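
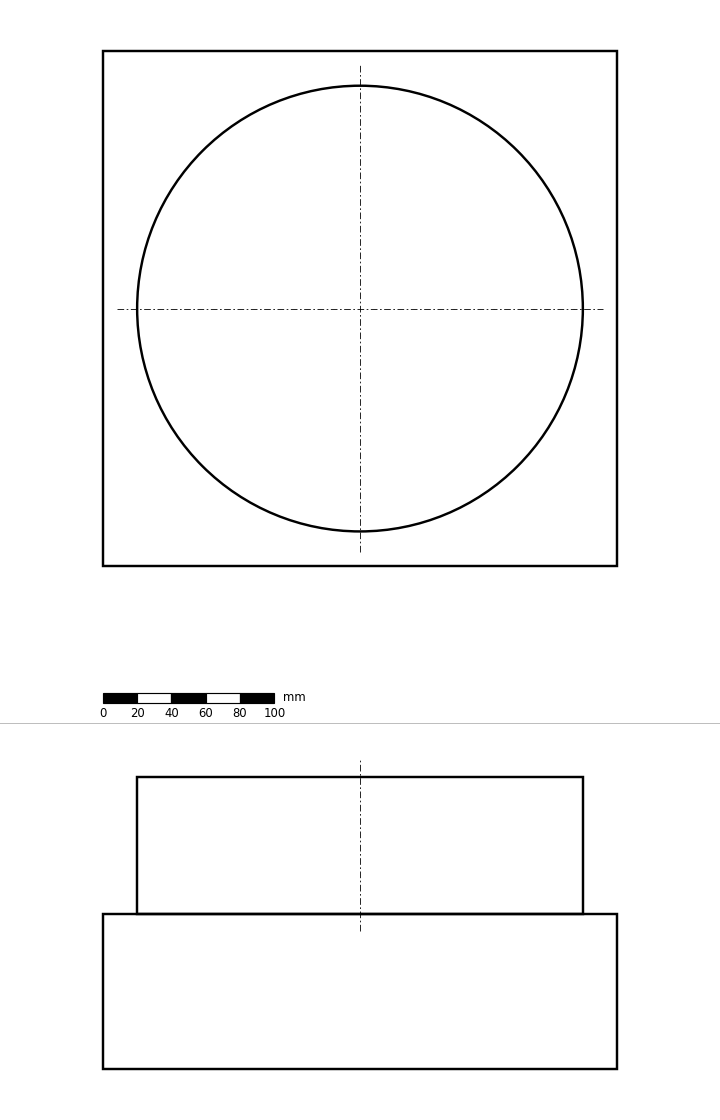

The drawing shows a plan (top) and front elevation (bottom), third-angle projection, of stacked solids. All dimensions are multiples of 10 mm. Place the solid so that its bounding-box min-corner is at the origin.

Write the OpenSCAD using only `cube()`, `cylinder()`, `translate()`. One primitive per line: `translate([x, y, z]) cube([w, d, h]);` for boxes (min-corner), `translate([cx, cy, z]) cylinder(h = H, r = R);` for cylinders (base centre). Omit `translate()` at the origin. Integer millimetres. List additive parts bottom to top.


cube([300, 300, 90]);
translate([150, 150, 90]) cylinder(h = 80, r = 130);


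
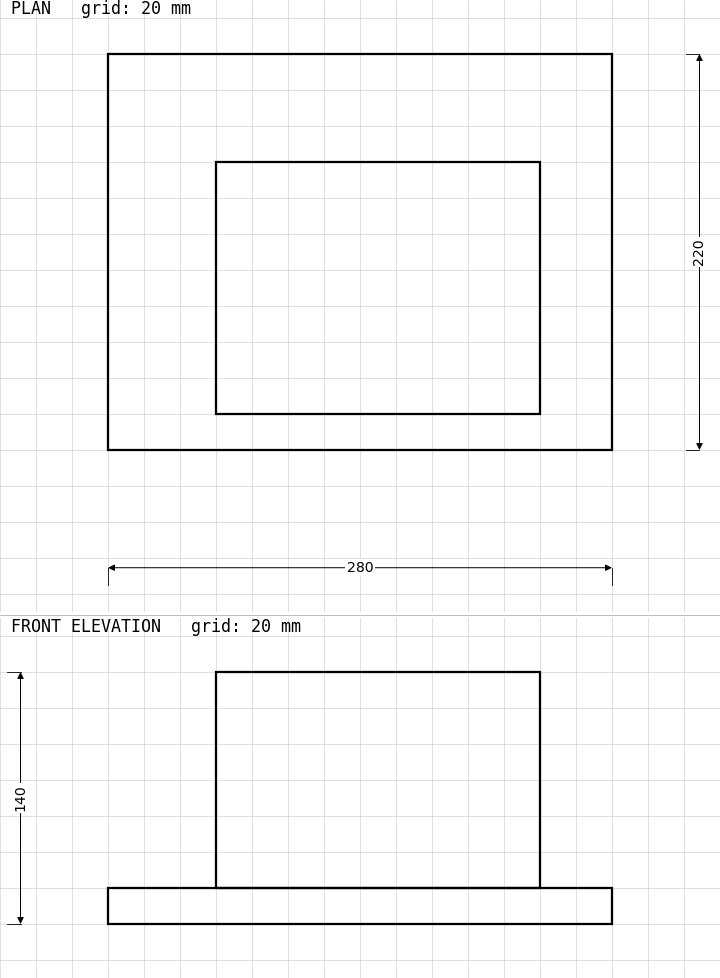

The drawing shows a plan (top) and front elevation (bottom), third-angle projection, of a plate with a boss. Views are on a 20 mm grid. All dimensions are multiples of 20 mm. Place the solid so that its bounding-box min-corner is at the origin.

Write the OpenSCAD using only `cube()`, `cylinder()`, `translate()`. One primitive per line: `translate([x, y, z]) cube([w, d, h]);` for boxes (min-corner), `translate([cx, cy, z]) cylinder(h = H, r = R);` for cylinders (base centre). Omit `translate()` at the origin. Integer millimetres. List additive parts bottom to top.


cube([280, 220, 20]);
translate([60, 20, 20]) cube([180, 140, 120]);


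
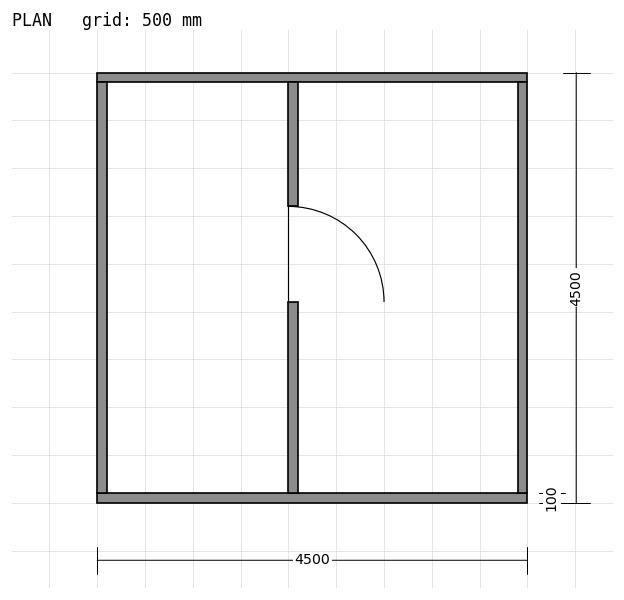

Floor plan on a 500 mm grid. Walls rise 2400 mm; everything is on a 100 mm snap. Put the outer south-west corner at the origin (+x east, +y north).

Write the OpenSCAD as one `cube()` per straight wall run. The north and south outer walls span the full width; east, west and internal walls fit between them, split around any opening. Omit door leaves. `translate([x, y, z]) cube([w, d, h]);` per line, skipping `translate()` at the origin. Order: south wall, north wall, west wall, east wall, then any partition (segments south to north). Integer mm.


cube([4500, 100, 2400]);
translate([0, 4400, 0]) cube([4500, 100, 2400]);
translate([0, 100, 0]) cube([100, 4300, 2400]);
translate([4400, 100, 0]) cube([100, 4300, 2400]);
translate([2000, 100, 0]) cube([100, 2000, 2400]);
translate([2000, 3100, 0]) cube([100, 1300, 2400]);


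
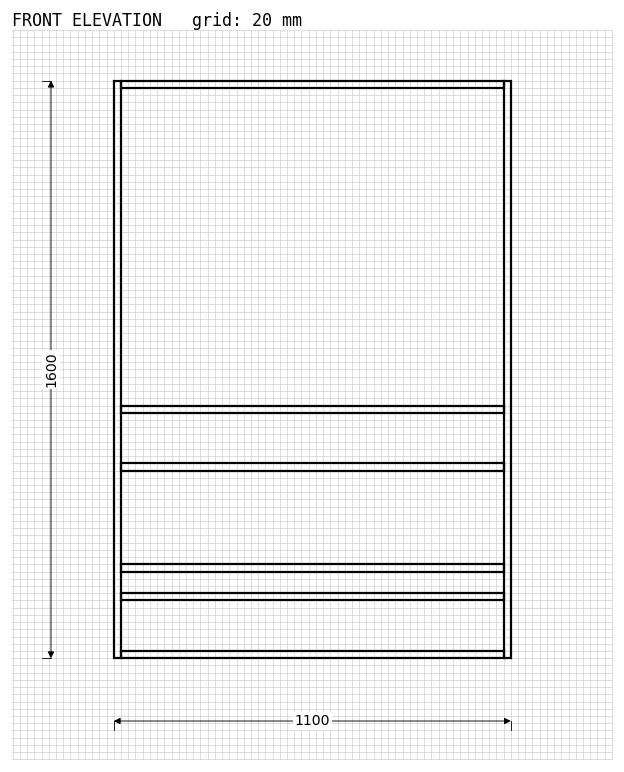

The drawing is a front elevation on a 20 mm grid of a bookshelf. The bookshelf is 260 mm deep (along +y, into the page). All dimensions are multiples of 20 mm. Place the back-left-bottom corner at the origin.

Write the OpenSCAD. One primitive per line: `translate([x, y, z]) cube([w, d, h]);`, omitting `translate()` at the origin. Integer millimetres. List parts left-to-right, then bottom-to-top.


cube([20, 260, 1600]);
translate([20, 0, 0]) cube([1060, 260, 20]);
translate([20, 0, 160]) cube([1060, 260, 20]);
translate([20, 0, 240]) cube([1060, 260, 20]);
translate([20, 0, 520]) cube([1060, 260, 20]);
translate([20, 0, 680]) cube([1060, 260, 20]);
translate([20, 0, 1580]) cube([1060, 260, 20]);
translate([1080, 0, 0]) cube([20, 260, 1600]);


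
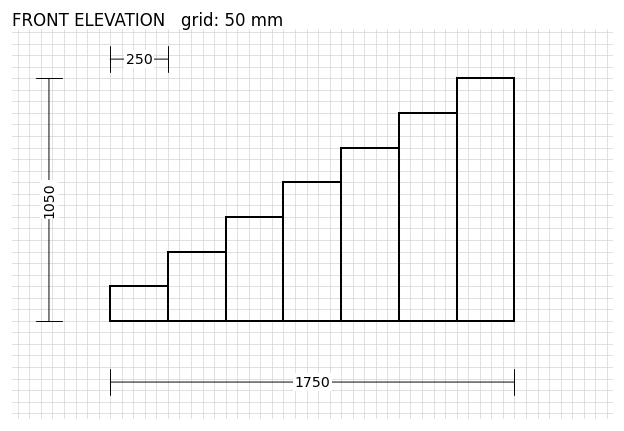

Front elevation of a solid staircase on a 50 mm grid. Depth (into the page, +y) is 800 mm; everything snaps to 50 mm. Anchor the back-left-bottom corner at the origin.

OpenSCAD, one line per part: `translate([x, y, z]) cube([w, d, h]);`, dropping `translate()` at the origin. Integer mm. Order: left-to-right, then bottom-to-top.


cube([250, 800, 150]);
translate([250, 0, 0]) cube([250, 800, 300]);
translate([500, 0, 0]) cube([250, 800, 450]);
translate([750, 0, 0]) cube([250, 800, 600]);
translate([1000, 0, 0]) cube([250, 800, 750]);
translate([1250, 0, 0]) cube([250, 800, 900]);
translate([1500, 0, 0]) cube([250, 800, 1050]);


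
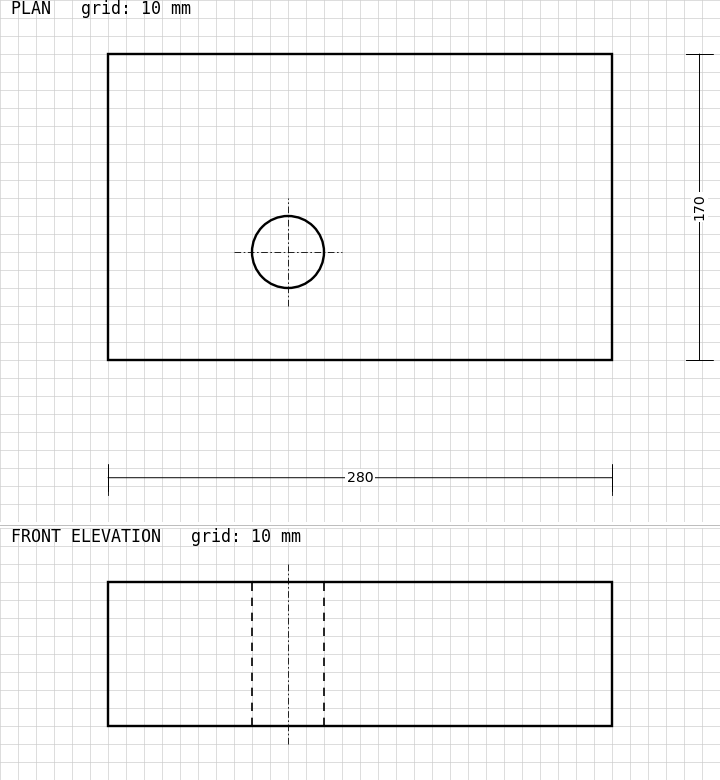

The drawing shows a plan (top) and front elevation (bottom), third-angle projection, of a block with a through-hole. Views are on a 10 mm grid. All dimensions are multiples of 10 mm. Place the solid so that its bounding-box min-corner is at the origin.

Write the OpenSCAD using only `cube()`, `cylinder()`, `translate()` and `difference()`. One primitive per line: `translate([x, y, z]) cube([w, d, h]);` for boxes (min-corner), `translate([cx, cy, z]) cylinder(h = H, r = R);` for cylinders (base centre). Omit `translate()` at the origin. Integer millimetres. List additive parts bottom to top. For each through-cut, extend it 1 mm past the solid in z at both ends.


difference() {
  cube([280, 170, 80]);
  translate([100, 60, -1]) cylinder(h = 82, r = 20);
}


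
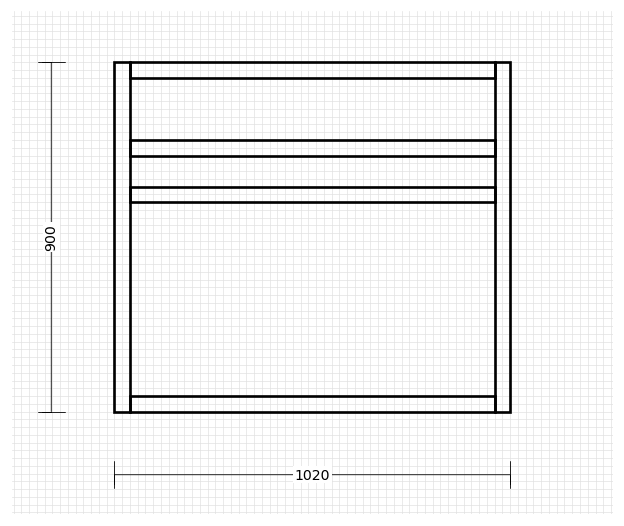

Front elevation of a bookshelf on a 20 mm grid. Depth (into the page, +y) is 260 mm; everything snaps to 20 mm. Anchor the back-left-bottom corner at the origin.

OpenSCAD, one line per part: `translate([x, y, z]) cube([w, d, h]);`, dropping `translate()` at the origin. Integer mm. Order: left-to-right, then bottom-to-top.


cube([40, 260, 900]);
translate([40, 0, 0]) cube([940, 260, 40]);
translate([40, 0, 540]) cube([940, 260, 40]);
translate([40, 0, 660]) cube([940, 260, 40]);
translate([40, 0, 860]) cube([940, 260, 40]);
translate([980, 0, 0]) cube([40, 260, 900]);


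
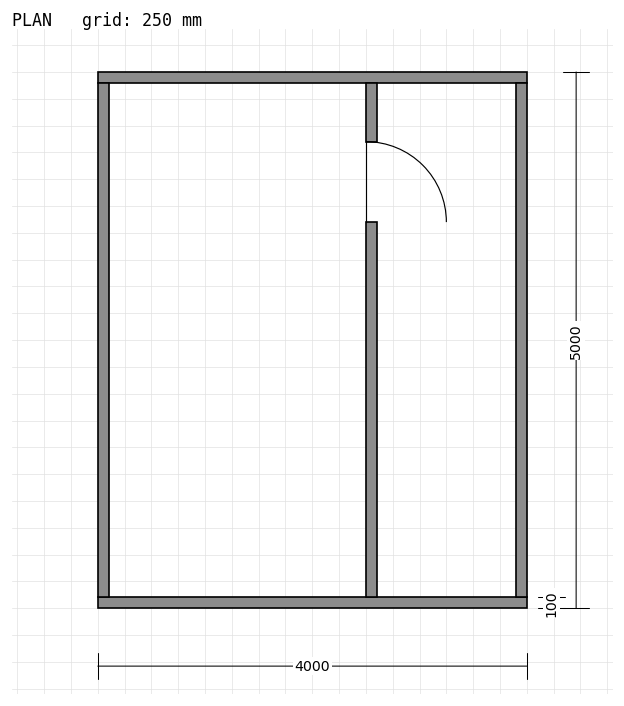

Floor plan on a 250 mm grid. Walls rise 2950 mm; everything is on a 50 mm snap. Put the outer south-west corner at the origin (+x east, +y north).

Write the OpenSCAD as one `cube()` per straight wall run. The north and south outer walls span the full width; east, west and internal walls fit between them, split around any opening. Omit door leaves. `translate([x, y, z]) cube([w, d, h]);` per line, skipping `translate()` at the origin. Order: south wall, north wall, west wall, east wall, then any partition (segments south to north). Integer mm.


cube([4000, 100, 2950]);
translate([0, 4900, 0]) cube([4000, 100, 2950]);
translate([0, 100, 0]) cube([100, 4800, 2950]);
translate([3900, 100, 0]) cube([100, 4800, 2950]);
translate([2500, 100, 0]) cube([100, 3500, 2950]);
translate([2500, 4350, 0]) cube([100, 550, 2950]);


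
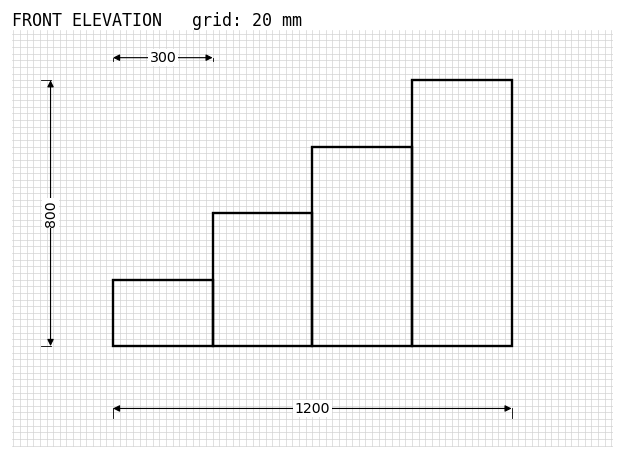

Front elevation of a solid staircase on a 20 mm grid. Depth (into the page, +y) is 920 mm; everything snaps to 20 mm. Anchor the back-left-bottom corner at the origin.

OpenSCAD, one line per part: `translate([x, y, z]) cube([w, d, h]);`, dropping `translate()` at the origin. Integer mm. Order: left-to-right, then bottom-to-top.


cube([300, 920, 200]);
translate([300, 0, 0]) cube([300, 920, 400]);
translate([600, 0, 0]) cube([300, 920, 600]);
translate([900, 0, 0]) cube([300, 920, 800]);


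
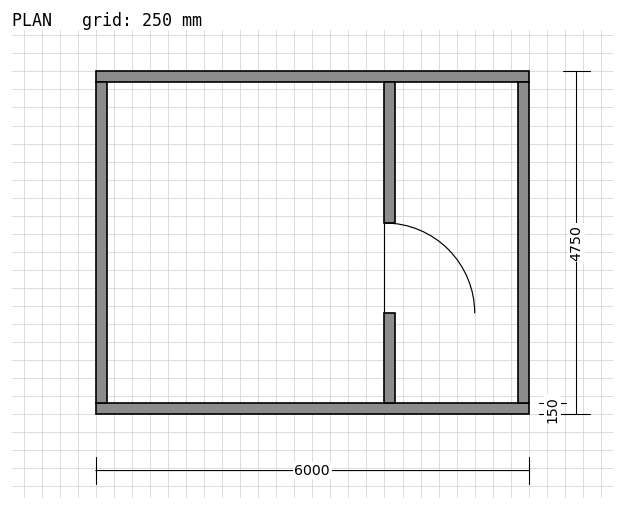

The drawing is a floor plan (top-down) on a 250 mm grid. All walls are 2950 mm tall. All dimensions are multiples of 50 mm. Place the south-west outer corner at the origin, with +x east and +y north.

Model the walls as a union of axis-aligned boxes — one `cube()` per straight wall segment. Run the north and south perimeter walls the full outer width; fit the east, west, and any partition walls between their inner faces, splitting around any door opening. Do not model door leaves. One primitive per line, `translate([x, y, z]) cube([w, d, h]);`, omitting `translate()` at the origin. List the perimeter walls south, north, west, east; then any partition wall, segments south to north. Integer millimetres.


cube([6000, 150, 2950]);
translate([0, 4600, 0]) cube([6000, 150, 2950]);
translate([0, 150, 0]) cube([150, 4450, 2950]);
translate([5850, 150, 0]) cube([150, 4450, 2950]);
translate([4000, 150, 0]) cube([150, 1250, 2950]);
translate([4000, 2650, 0]) cube([150, 1950, 2950]);


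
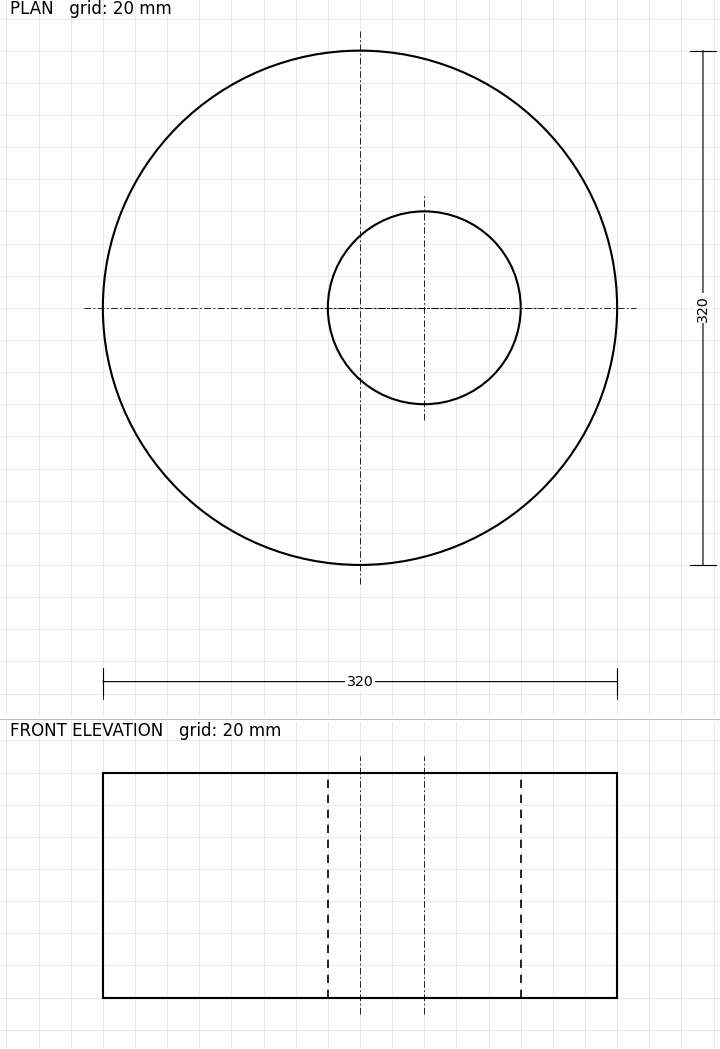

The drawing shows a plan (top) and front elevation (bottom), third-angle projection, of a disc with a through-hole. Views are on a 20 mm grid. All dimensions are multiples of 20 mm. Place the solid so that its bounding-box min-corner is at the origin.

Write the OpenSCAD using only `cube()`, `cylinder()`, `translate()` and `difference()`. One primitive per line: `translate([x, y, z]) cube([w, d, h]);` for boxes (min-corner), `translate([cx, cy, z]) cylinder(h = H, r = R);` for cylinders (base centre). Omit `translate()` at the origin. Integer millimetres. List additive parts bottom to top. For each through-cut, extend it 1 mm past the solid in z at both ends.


difference() {
  translate([160, 160, 0]) cylinder(h = 140, r = 160);
  translate([200, 160, -1]) cylinder(h = 142, r = 60);
}


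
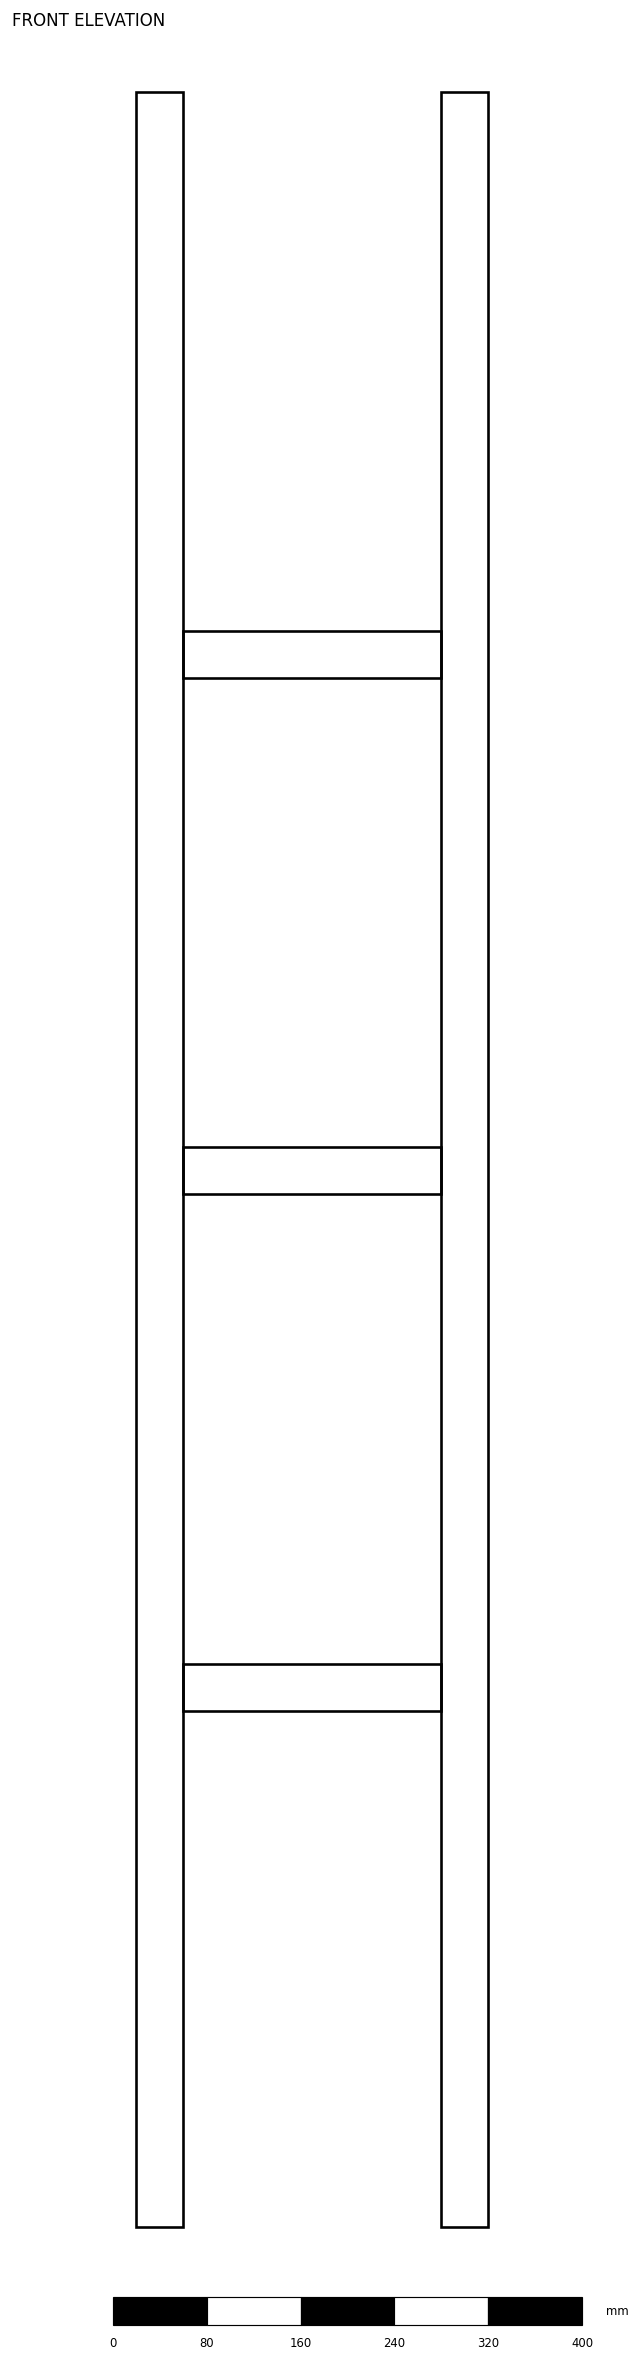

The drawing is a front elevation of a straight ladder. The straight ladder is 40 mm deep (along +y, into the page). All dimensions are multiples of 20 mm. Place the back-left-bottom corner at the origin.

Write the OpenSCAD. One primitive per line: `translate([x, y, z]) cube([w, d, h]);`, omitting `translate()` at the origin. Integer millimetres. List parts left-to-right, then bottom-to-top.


cube([40, 40, 1820]);
translate([40, 0, 440]) cube([220, 40, 40]);
translate([40, 0, 880]) cube([220, 40, 40]);
translate([40, 0, 1320]) cube([220, 40, 40]);
translate([260, 0, 0]) cube([40, 40, 1820]);


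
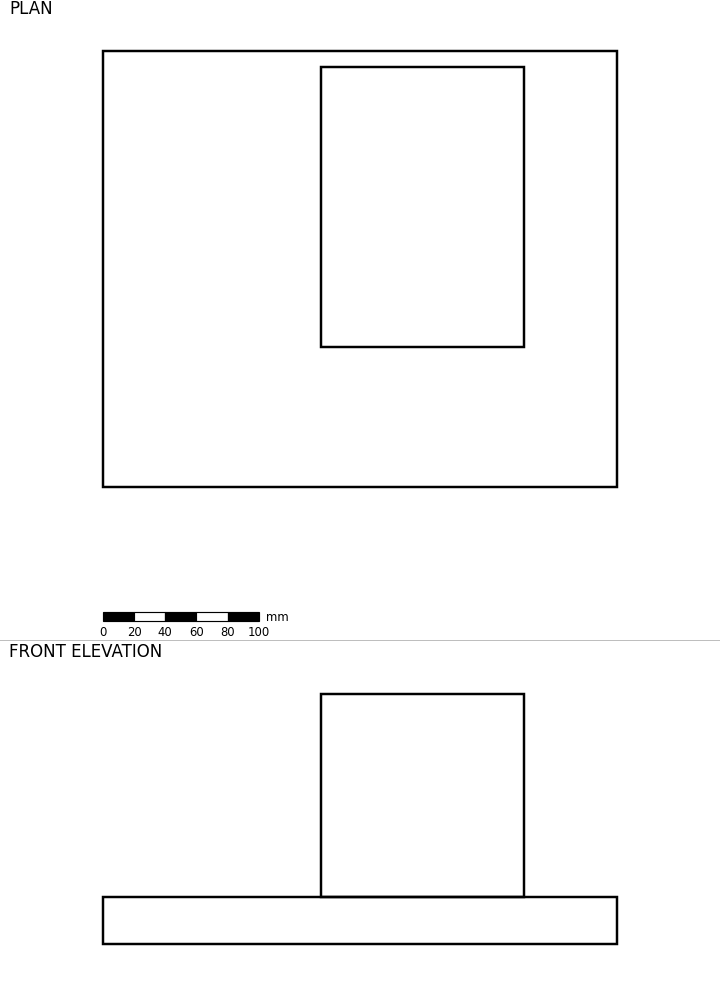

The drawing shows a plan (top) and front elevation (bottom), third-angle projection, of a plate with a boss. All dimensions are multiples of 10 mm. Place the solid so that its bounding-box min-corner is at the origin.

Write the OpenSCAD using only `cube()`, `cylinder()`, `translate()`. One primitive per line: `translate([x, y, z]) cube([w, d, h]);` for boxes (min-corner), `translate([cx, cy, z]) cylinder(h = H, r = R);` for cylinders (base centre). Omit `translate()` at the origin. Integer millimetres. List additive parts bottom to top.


cube([330, 280, 30]);
translate([140, 90, 30]) cube([130, 180, 130]);


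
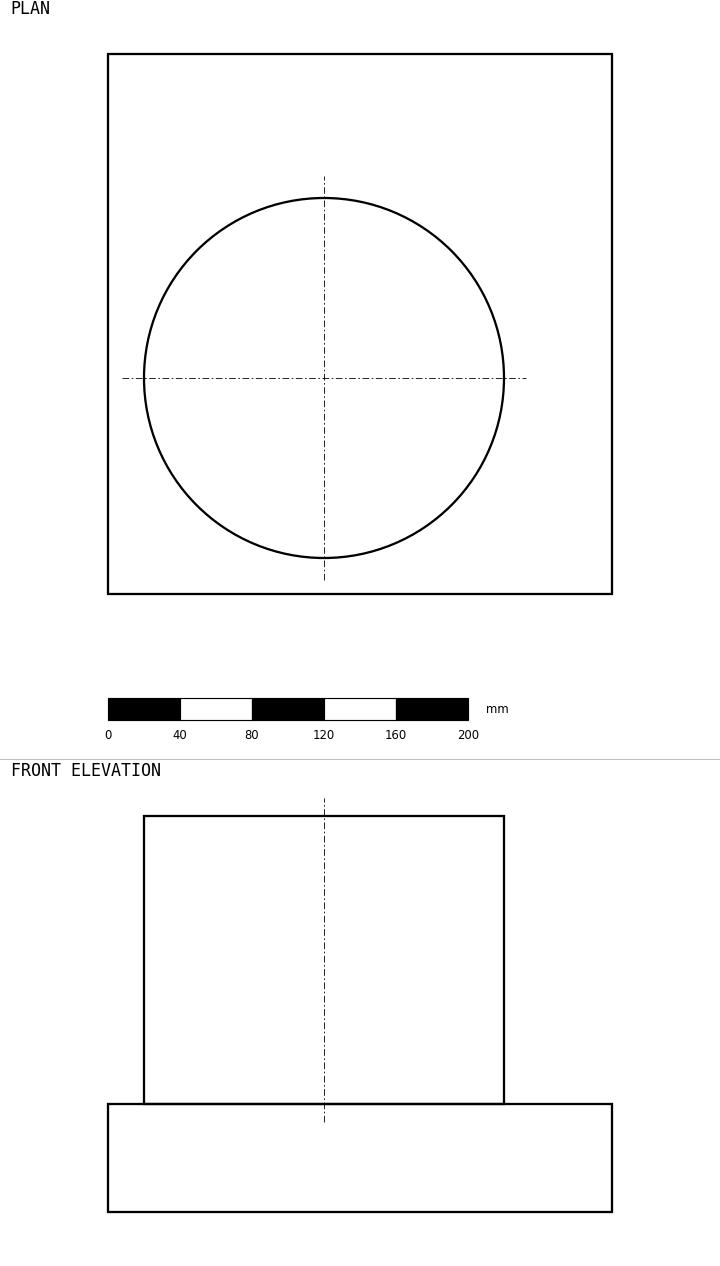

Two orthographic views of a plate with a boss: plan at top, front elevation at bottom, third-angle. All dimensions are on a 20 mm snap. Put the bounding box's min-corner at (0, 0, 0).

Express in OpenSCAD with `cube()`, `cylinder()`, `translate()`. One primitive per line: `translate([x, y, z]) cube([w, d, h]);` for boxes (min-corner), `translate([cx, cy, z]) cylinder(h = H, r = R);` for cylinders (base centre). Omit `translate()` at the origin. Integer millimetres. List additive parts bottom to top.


cube([280, 300, 60]);
translate([120, 120, 60]) cylinder(h = 160, r = 100);


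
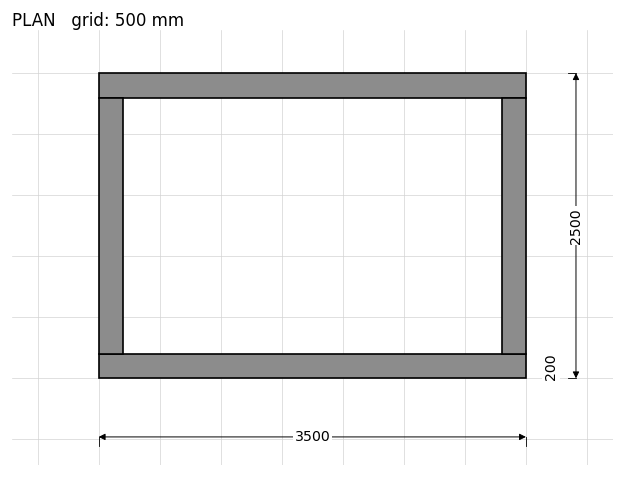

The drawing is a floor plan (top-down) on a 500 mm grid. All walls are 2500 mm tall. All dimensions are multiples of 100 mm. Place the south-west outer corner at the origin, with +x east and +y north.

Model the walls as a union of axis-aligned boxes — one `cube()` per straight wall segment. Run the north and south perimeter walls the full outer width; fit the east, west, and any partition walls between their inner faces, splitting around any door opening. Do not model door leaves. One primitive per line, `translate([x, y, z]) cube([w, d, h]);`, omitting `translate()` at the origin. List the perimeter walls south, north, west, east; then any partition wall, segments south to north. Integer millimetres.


cube([3500, 200, 2500]);
translate([0, 2300, 0]) cube([3500, 200, 2500]);
translate([0, 200, 0]) cube([200, 2100, 2500]);
translate([3300, 200, 0]) cube([200, 2100, 2500]);


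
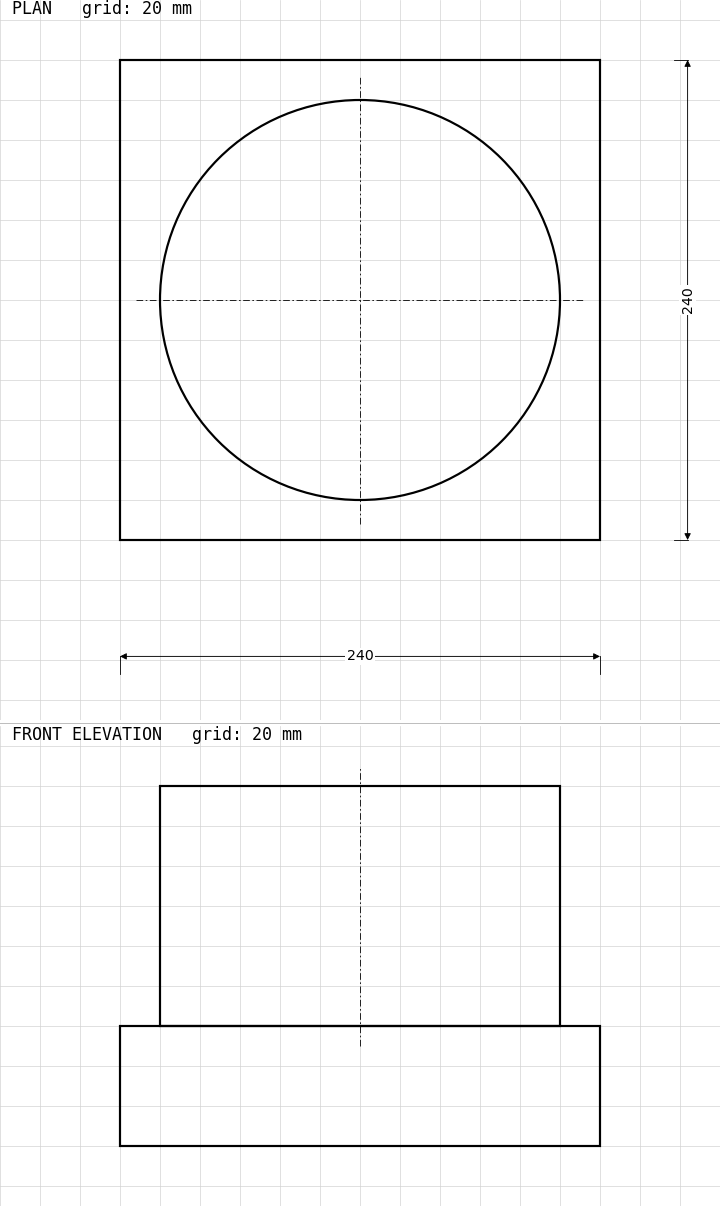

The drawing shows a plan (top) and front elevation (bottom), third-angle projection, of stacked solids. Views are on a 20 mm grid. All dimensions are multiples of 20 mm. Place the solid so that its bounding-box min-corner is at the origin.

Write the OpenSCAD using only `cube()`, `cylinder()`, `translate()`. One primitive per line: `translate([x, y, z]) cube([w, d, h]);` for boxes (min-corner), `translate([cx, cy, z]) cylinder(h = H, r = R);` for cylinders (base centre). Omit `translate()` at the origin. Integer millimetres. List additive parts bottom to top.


cube([240, 240, 60]);
translate([120, 120, 60]) cylinder(h = 120, r = 100);


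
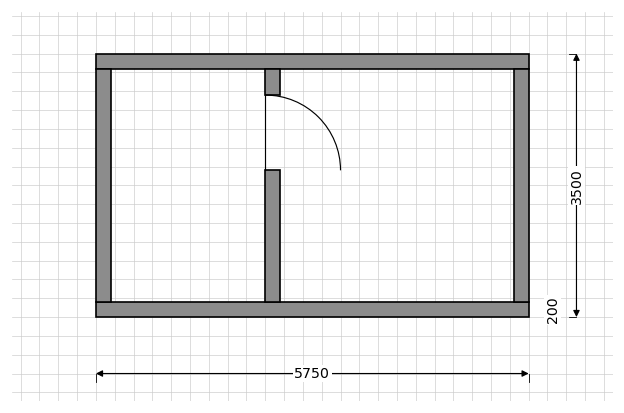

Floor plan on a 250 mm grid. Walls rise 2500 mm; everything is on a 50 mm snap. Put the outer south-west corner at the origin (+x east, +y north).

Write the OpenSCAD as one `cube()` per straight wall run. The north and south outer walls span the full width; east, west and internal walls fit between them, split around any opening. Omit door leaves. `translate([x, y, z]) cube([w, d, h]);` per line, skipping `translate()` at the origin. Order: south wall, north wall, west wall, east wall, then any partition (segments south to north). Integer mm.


cube([5750, 200, 2500]);
translate([0, 3300, 0]) cube([5750, 200, 2500]);
translate([0, 200, 0]) cube([200, 3100, 2500]);
translate([5550, 200, 0]) cube([200, 3100, 2500]);
translate([2250, 200, 0]) cube([200, 1750, 2500]);
translate([2250, 2950, 0]) cube([200, 350, 2500]);


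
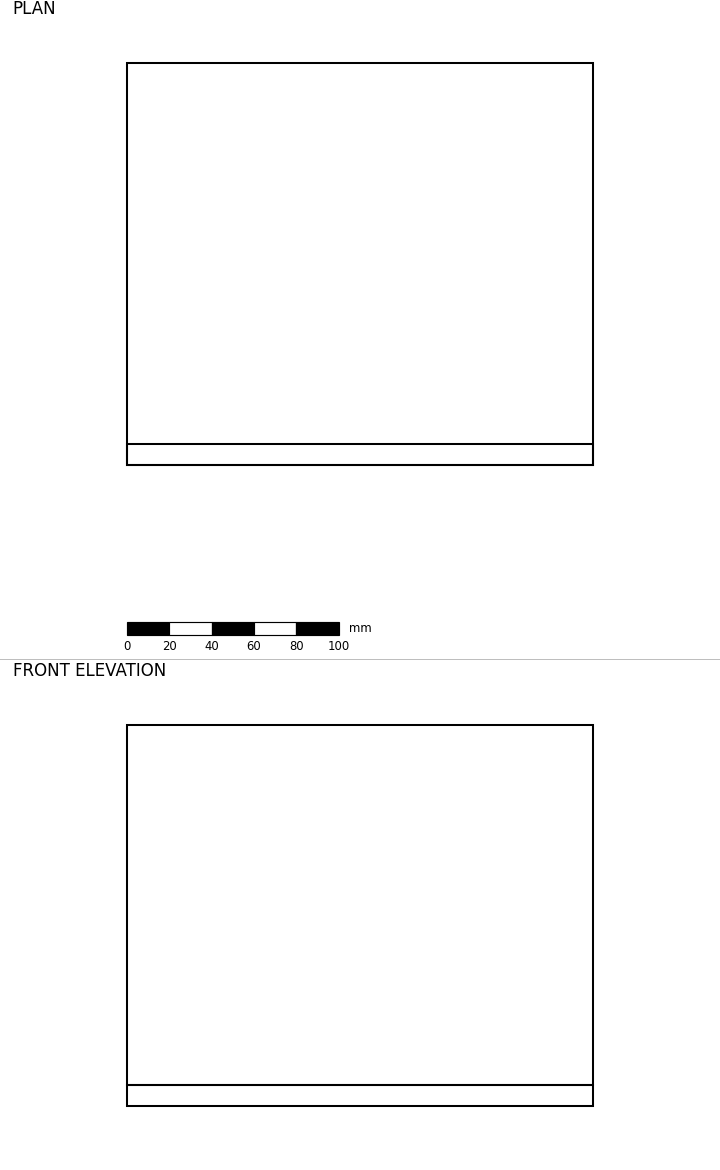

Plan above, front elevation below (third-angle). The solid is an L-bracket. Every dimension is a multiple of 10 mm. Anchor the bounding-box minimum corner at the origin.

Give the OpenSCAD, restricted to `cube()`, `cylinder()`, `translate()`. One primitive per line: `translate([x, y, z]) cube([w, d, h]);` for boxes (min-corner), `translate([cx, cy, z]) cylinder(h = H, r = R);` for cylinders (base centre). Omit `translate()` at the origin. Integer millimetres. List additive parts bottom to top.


cube([220, 190, 10]);
translate([0, 0, 10]) cube([220, 10, 170]);


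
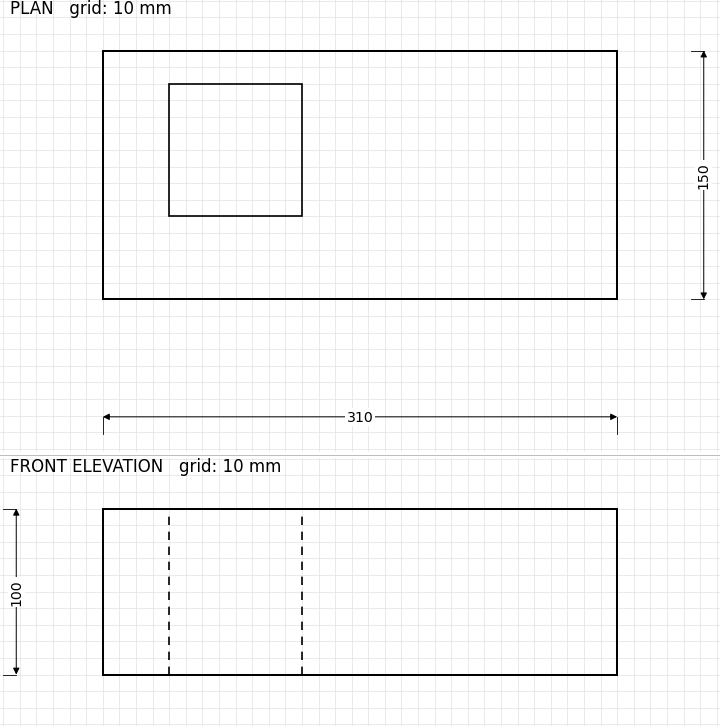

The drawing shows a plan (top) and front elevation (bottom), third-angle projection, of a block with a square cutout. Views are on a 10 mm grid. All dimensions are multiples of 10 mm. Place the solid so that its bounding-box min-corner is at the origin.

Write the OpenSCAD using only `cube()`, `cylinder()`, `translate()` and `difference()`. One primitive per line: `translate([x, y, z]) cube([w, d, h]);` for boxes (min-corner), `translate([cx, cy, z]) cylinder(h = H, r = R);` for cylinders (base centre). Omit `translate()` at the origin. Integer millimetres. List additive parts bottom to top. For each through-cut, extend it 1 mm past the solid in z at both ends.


difference() {
  cube([310, 150, 100]);
  translate([40, 50, -1]) cube([80, 80, 102]);
}


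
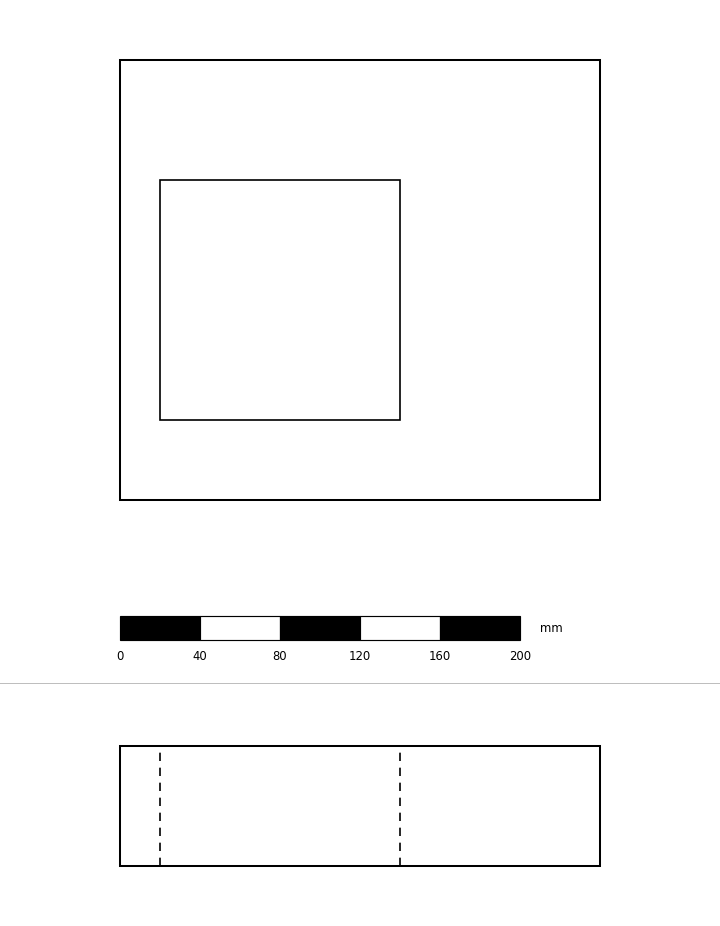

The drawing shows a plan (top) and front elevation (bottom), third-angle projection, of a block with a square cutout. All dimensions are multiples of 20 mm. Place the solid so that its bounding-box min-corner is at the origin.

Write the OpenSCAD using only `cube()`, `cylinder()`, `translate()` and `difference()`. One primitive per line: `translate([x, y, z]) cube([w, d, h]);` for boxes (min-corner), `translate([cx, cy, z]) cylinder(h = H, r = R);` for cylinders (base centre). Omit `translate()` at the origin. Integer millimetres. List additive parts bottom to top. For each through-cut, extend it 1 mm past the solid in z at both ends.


difference() {
  cube([240, 220, 60]);
  translate([20, 40, -1]) cube([120, 120, 62]);
}


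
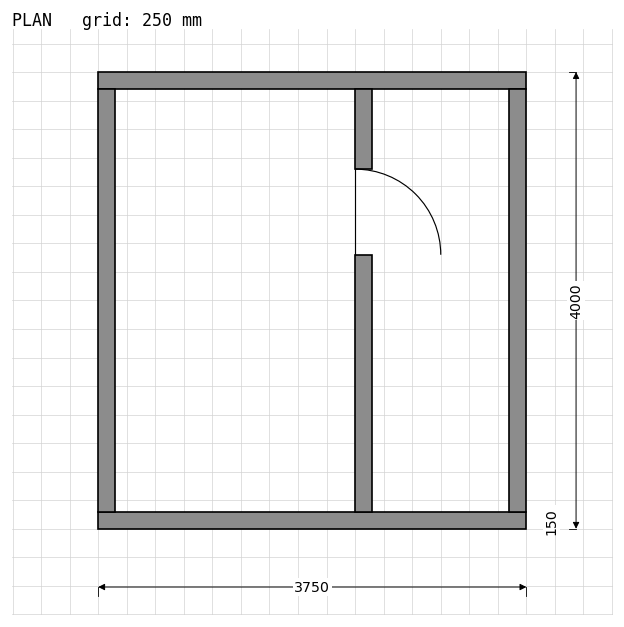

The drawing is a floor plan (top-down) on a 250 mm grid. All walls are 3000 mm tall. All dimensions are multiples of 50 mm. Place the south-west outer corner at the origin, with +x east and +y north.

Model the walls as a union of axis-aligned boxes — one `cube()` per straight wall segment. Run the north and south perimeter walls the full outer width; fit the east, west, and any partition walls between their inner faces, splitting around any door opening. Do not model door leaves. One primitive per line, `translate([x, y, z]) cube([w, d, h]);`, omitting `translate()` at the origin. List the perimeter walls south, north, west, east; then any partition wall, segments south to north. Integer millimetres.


cube([3750, 150, 3000]);
translate([0, 3850, 0]) cube([3750, 150, 3000]);
translate([0, 150, 0]) cube([150, 3700, 3000]);
translate([3600, 150, 0]) cube([150, 3700, 3000]);
translate([2250, 150, 0]) cube([150, 2250, 3000]);
translate([2250, 3150, 0]) cube([150, 700, 3000]);


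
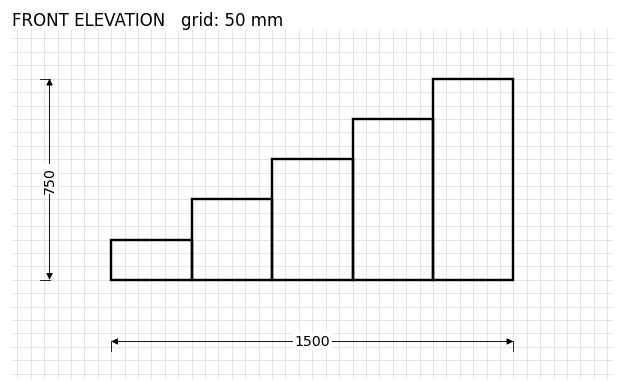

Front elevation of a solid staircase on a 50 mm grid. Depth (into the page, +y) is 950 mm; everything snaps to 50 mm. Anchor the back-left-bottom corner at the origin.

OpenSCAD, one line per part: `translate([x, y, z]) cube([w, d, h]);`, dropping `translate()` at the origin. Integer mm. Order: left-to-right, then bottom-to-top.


cube([300, 950, 150]);
translate([300, 0, 0]) cube([300, 950, 300]);
translate([600, 0, 0]) cube([300, 950, 450]);
translate([900, 0, 0]) cube([300, 950, 600]);
translate([1200, 0, 0]) cube([300, 950, 750]);


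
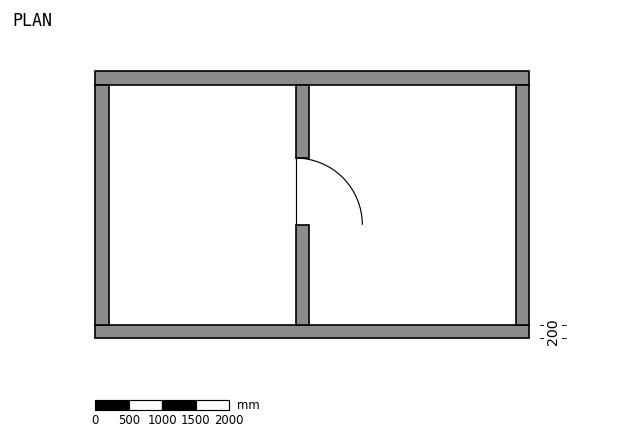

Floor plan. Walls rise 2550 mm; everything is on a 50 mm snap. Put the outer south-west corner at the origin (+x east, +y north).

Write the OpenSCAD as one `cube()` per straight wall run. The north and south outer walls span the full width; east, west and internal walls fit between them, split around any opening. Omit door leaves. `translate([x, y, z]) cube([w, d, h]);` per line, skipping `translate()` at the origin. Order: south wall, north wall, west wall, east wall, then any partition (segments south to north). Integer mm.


cube([6500, 200, 2550]);
translate([0, 3800, 0]) cube([6500, 200, 2550]);
translate([0, 200, 0]) cube([200, 3600, 2550]);
translate([6300, 200, 0]) cube([200, 3600, 2550]);
translate([3000, 200, 0]) cube([200, 1500, 2550]);
translate([3000, 2700, 0]) cube([200, 1100, 2550]);


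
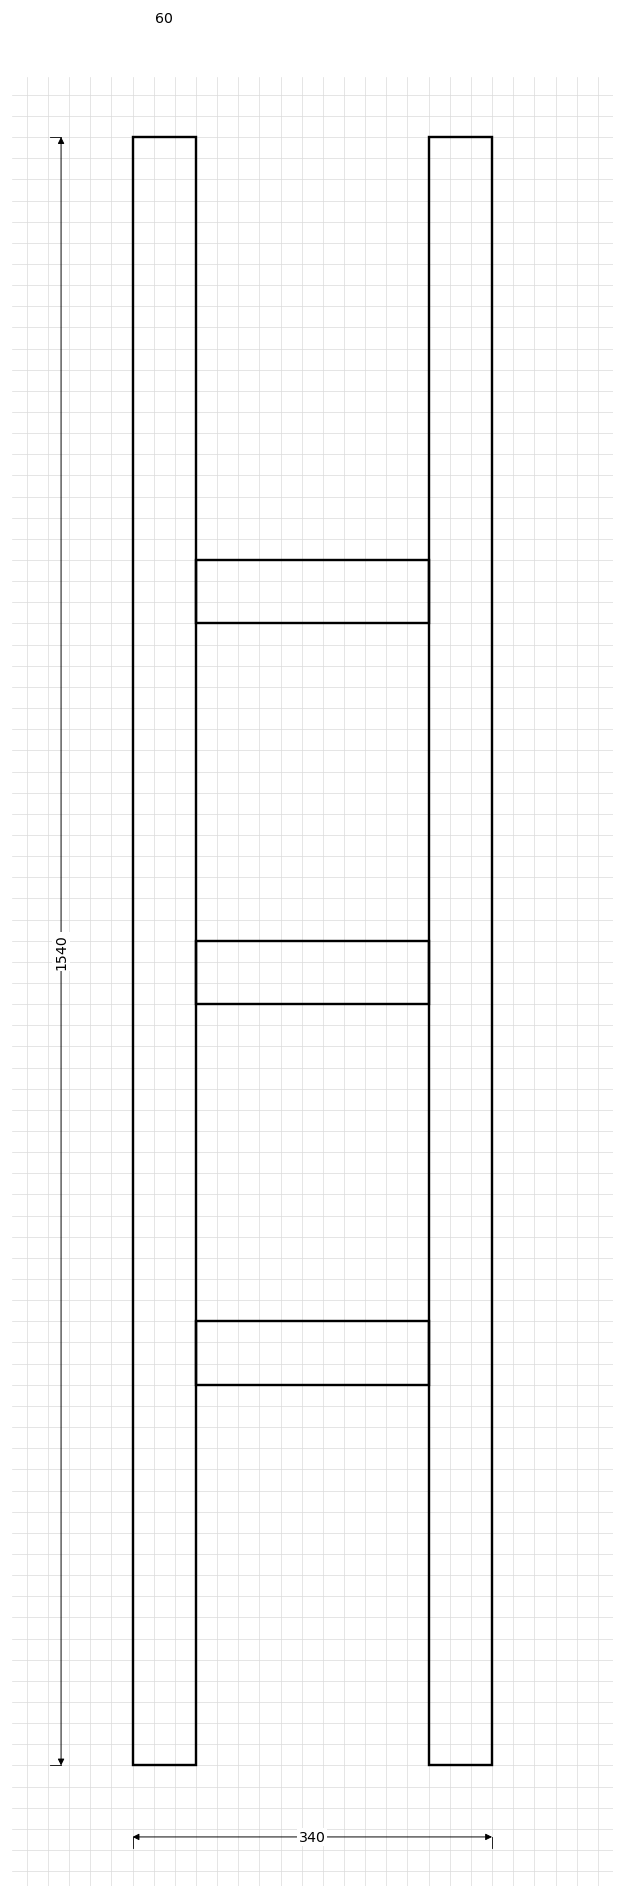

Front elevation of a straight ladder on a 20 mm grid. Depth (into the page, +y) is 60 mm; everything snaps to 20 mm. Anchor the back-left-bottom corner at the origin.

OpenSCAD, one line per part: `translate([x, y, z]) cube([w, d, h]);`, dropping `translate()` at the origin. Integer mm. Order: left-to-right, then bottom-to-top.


cube([60, 60, 1540]);
translate([60, 0, 360]) cube([220, 60, 60]);
translate([60, 0, 720]) cube([220, 60, 60]);
translate([60, 0, 1080]) cube([220, 60, 60]);
translate([280, 0, 0]) cube([60, 60, 1540]);


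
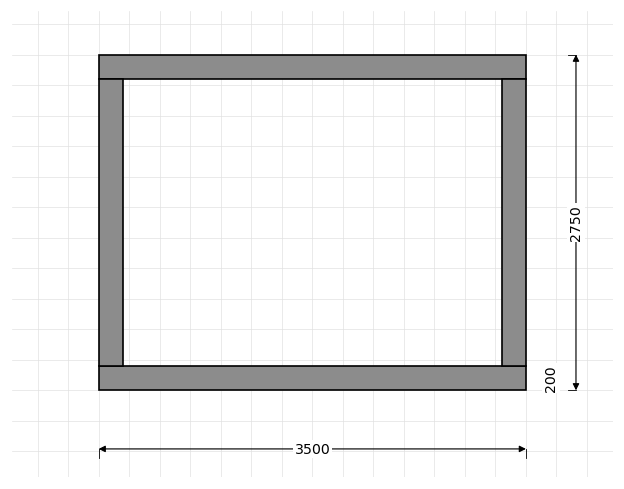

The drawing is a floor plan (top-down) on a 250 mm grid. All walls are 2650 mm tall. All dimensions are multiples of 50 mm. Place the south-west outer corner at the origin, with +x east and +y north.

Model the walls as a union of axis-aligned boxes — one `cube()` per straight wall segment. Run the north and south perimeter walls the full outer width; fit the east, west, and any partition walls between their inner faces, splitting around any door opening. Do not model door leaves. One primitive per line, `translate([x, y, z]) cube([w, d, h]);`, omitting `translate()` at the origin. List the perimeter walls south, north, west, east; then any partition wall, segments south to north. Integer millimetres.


cube([3500, 200, 2650]);
translate([0, 2550, 0]) cube([3500, 200, 2650]);
translate([0, 200, 0]) cube([200, 2350, 2650]);
translate([3300, 200, 0]) cube([200, 2350, 2650]);


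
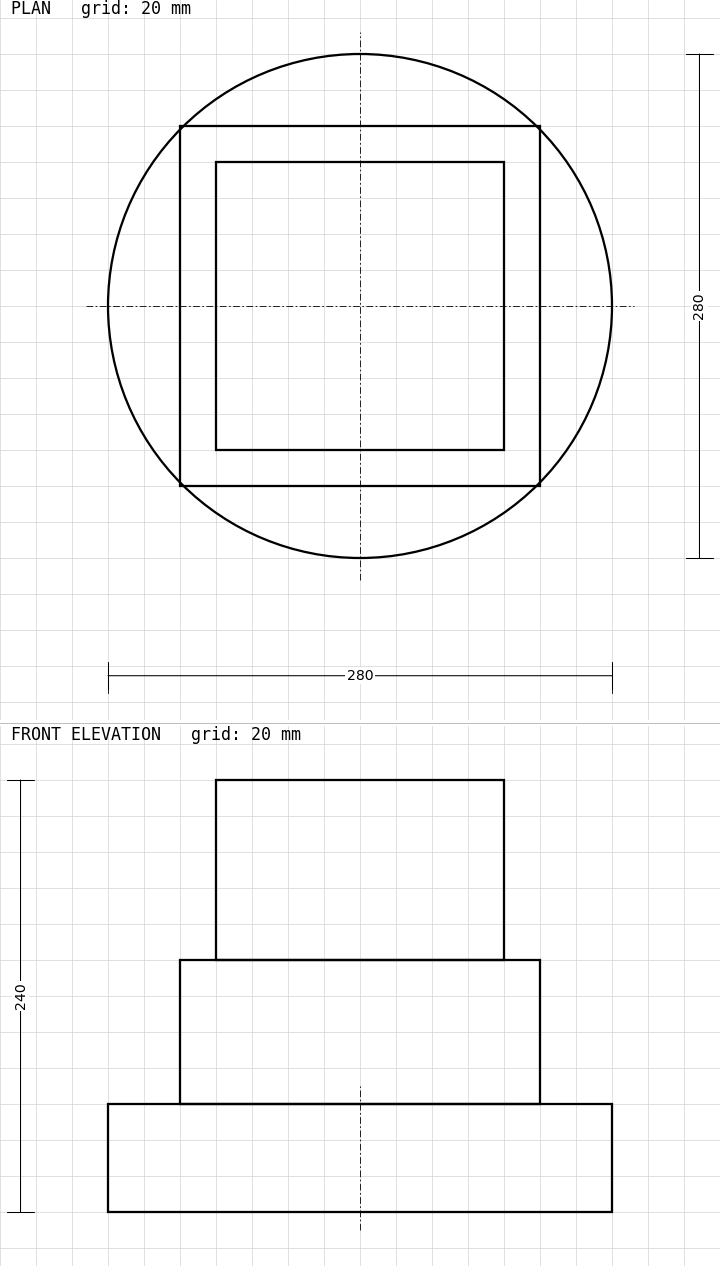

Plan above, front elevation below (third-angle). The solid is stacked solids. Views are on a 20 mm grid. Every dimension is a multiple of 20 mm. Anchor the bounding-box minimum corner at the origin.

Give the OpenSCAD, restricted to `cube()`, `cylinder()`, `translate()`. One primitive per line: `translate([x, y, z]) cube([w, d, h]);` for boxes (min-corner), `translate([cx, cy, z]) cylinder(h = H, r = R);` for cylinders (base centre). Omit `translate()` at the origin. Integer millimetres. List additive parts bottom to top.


translate([140, 140, 0]) cylinder(h = 60, r = 140);
translate([40, 40, 60]) cube([200, 200, 80]);
translate([60, 60, 140]) cube([160, 160, 100]);


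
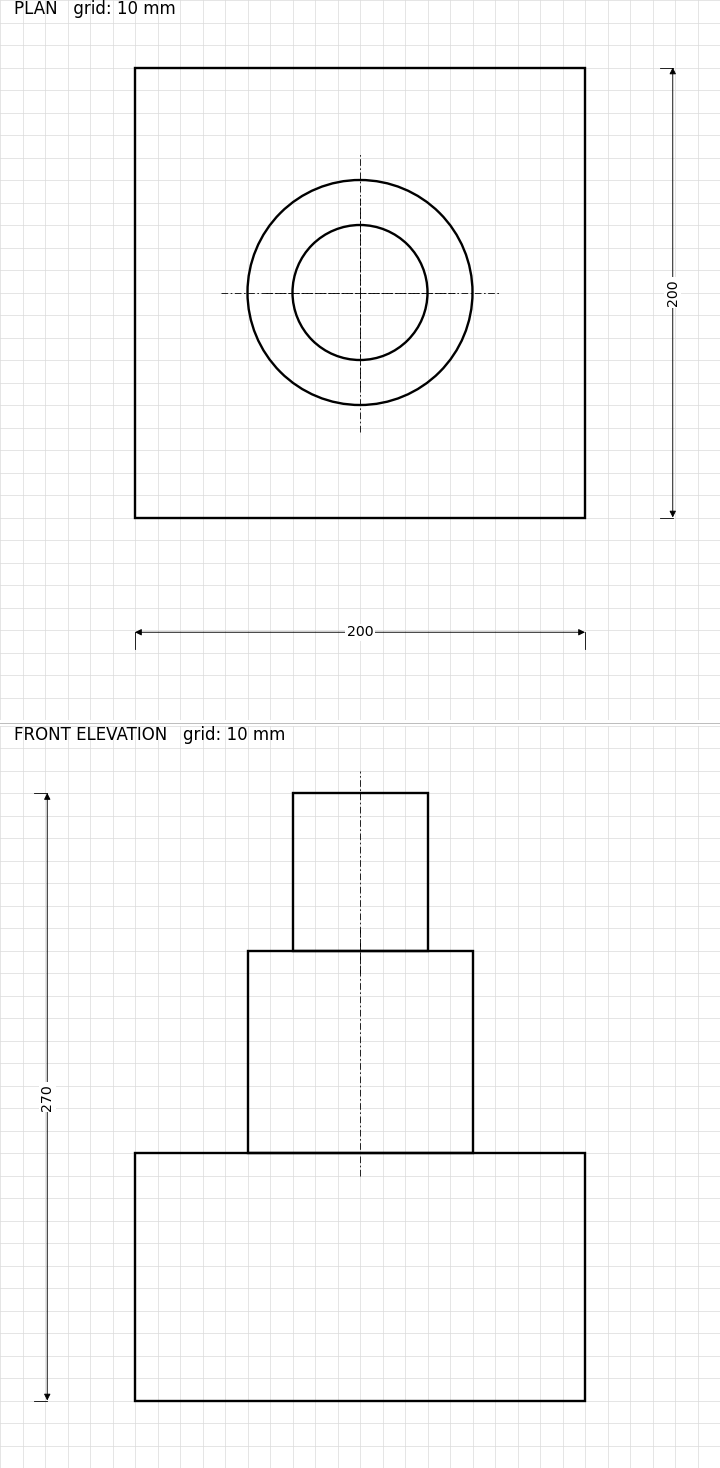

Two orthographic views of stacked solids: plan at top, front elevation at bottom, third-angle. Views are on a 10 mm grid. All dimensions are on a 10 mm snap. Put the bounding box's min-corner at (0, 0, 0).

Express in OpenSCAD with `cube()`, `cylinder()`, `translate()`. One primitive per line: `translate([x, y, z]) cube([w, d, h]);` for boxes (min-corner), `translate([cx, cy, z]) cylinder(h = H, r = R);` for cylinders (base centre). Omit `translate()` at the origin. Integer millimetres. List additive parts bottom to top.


cube([200, 200, 110]);
translate([100, 100, 110]) cylinder(h = 90, r = 50);
translate([100, 100, 200]) cylinder(h = 70, r = 30);


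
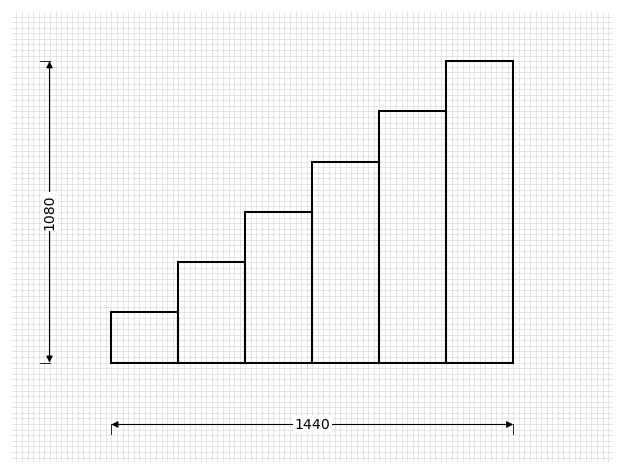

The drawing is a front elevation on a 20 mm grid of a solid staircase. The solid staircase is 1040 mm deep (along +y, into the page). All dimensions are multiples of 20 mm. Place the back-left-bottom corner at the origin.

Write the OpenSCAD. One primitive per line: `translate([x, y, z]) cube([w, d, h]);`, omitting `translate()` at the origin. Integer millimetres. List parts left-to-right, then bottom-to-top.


cube([240, 1040, 180]);
translate([240, 0, 0]) cube([240, 1040, 360]);
translate([480, 0, 0]) cube([240, 1040, 540]);
translate([720, 0, 0]) cube([240, 1040, 720]);
translate([960, 0, 0]) cube([240, 1040, 900]);
translate([1200, 0, 0]) cube([240, 1040, 1080]);


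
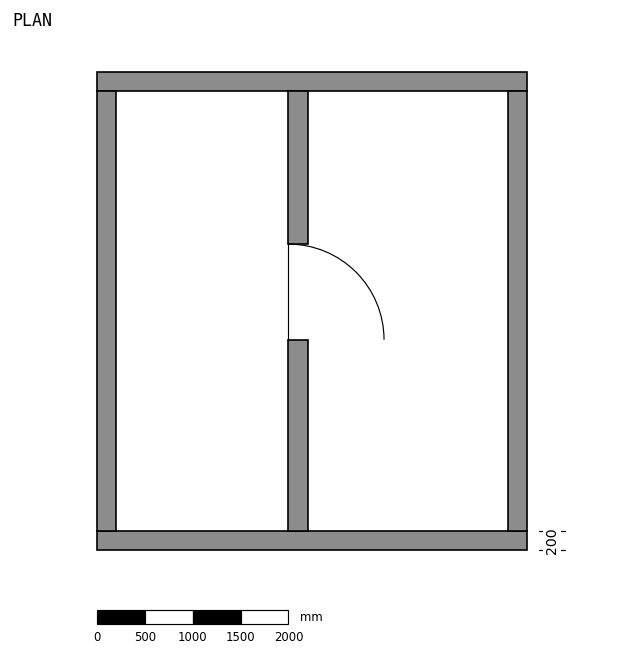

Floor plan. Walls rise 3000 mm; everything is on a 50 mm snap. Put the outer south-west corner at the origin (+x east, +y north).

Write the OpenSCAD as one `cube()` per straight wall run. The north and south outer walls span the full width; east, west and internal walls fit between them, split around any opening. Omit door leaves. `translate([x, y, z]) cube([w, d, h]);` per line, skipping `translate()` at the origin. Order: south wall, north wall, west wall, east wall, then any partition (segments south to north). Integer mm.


cube([4500, 200, 3000]);
translate([0, 4800, 0]) cube([4500, 200, 3000]);
translate([0, 200, 0]) cube([200, 4600, 3000]);
translate([4300, 200, 0]) cube([200, 4600, 3000]);
translate([2000, 200, 0]) cube([200, 2000, 3000]);
translate([2000, 3200, 0]) cube([200, 1600, 3000]);


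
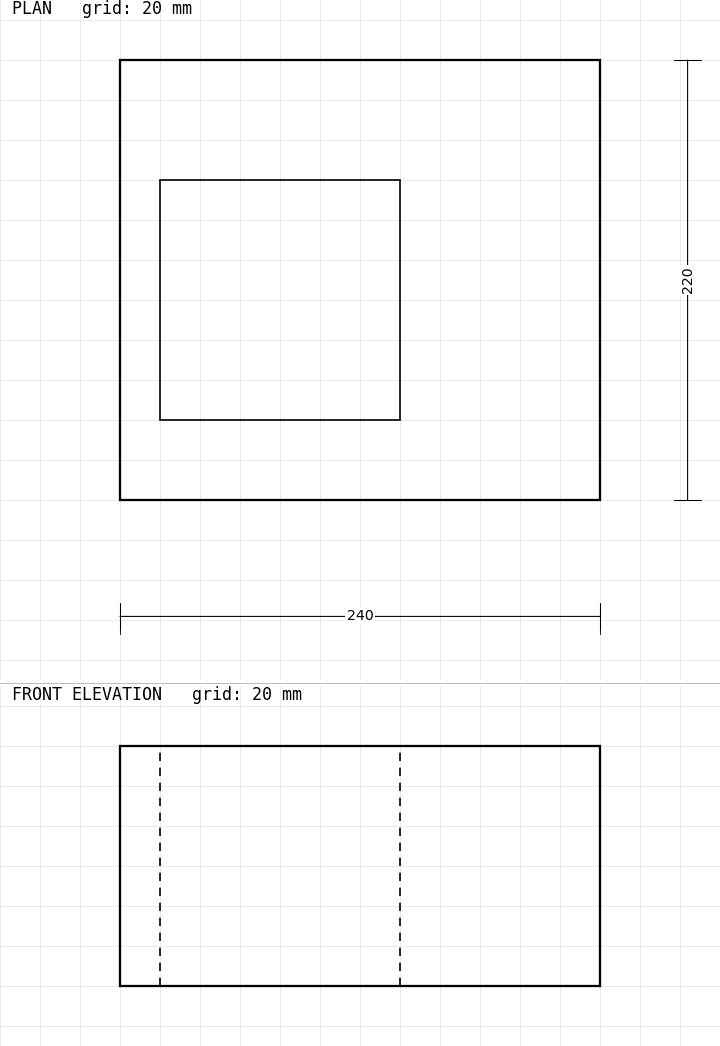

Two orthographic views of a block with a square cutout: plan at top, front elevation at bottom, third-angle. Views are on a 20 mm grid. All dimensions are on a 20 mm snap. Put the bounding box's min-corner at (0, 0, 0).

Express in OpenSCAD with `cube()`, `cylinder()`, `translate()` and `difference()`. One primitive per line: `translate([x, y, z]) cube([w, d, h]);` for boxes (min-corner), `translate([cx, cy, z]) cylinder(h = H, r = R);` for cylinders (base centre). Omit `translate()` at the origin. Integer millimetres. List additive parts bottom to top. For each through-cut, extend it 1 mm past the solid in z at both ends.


difference() {
  cube([240, 220, 120]);
  translate([20, 40, -1]) cube([120, 120, 122]);
}


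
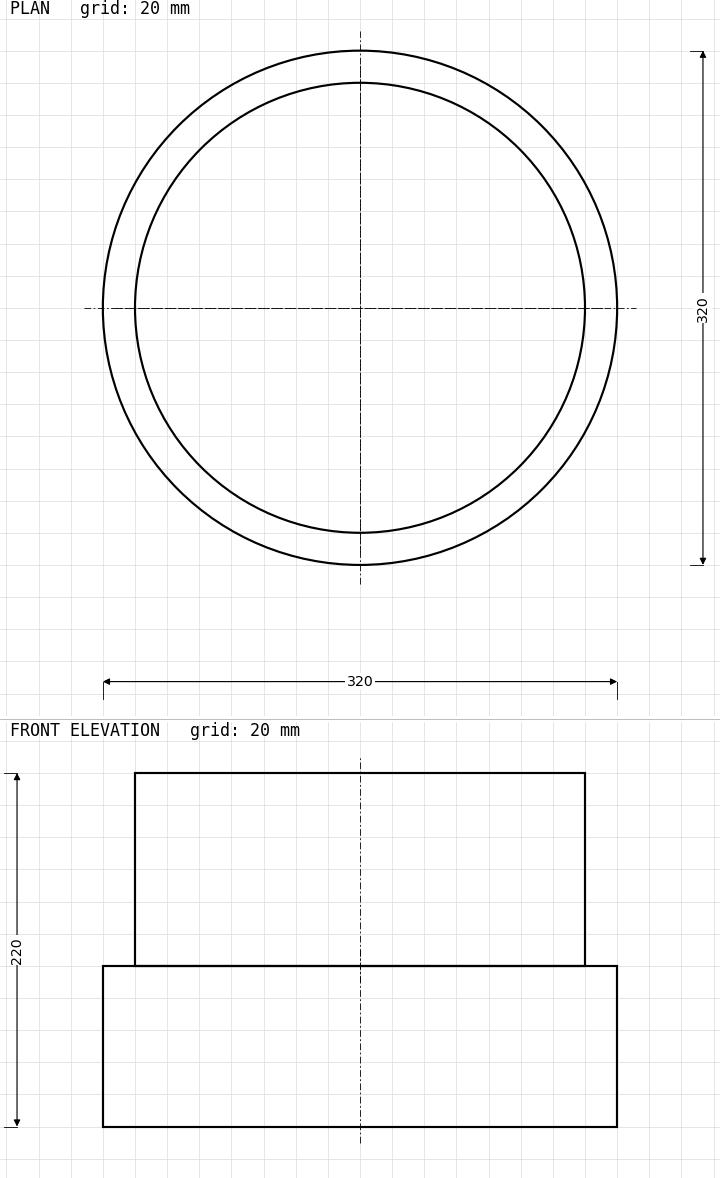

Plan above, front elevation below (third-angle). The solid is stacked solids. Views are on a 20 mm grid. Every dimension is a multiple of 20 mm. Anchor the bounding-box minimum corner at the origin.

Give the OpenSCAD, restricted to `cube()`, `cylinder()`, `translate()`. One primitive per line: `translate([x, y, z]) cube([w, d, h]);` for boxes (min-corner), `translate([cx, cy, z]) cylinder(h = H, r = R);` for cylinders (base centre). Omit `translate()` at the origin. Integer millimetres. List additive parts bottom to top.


translate([160, 160, 0]) cylinder(h = 100, r = 160);
translate([160, 160, 100]) cylinder(h = 120, r = 140);


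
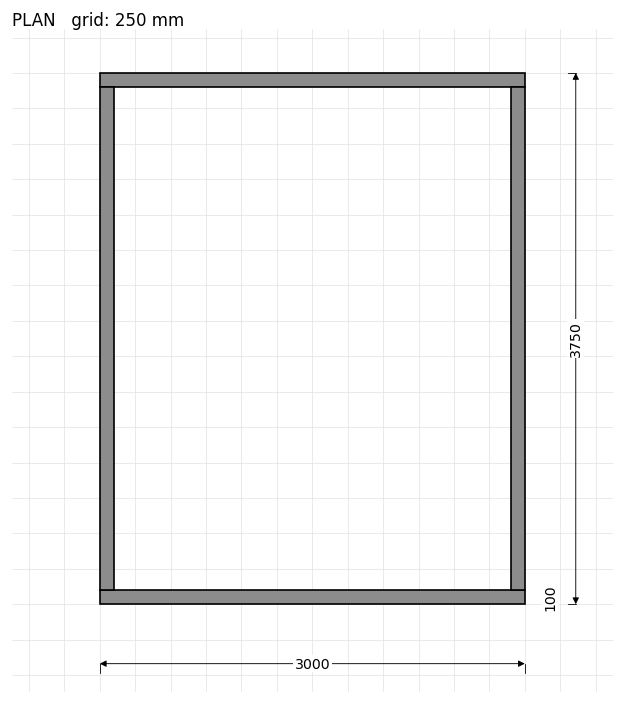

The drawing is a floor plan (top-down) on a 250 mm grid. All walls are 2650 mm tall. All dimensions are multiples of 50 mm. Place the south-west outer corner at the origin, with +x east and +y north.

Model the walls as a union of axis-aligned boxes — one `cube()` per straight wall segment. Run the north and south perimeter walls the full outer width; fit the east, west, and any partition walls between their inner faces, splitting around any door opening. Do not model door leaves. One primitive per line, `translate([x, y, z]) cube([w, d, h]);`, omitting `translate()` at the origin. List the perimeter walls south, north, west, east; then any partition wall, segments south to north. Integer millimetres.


cube([3000, 100, 2650]);
translate([0, 3650, 0]) cube([3000, 100, 2650]);
translate([0, 100, 0]) cube([100, 3550, 2650]);
translate([2900, 100, 0]) cube([100, 3550, 2650]);


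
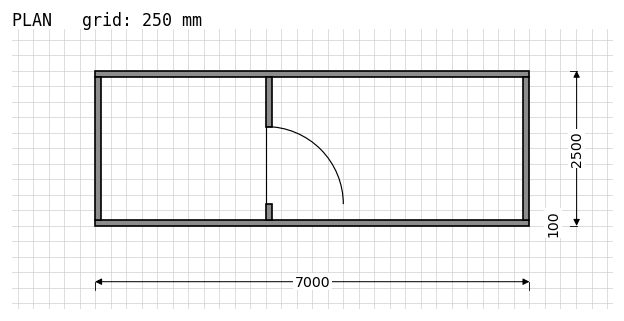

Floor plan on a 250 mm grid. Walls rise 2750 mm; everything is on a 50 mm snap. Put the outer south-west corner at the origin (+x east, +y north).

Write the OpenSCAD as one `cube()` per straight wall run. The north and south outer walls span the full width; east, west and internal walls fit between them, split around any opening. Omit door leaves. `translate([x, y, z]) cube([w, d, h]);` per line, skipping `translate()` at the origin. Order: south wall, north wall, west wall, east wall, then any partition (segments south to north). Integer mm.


cube([7000, 100, 2750]);
translate([0, 2400, 0]) cube([7000, 100, 2750]);
translate([0, 100, 0]) cube([100, 2300, 2750]);
translate([6900, 100, 0]) cube([100, 2300, 2750]);
translate([2750, 100, 0]) cube([100, 250, 2750]);
translate([2750, 1600, 0]) cube([100, 800, 2750]);


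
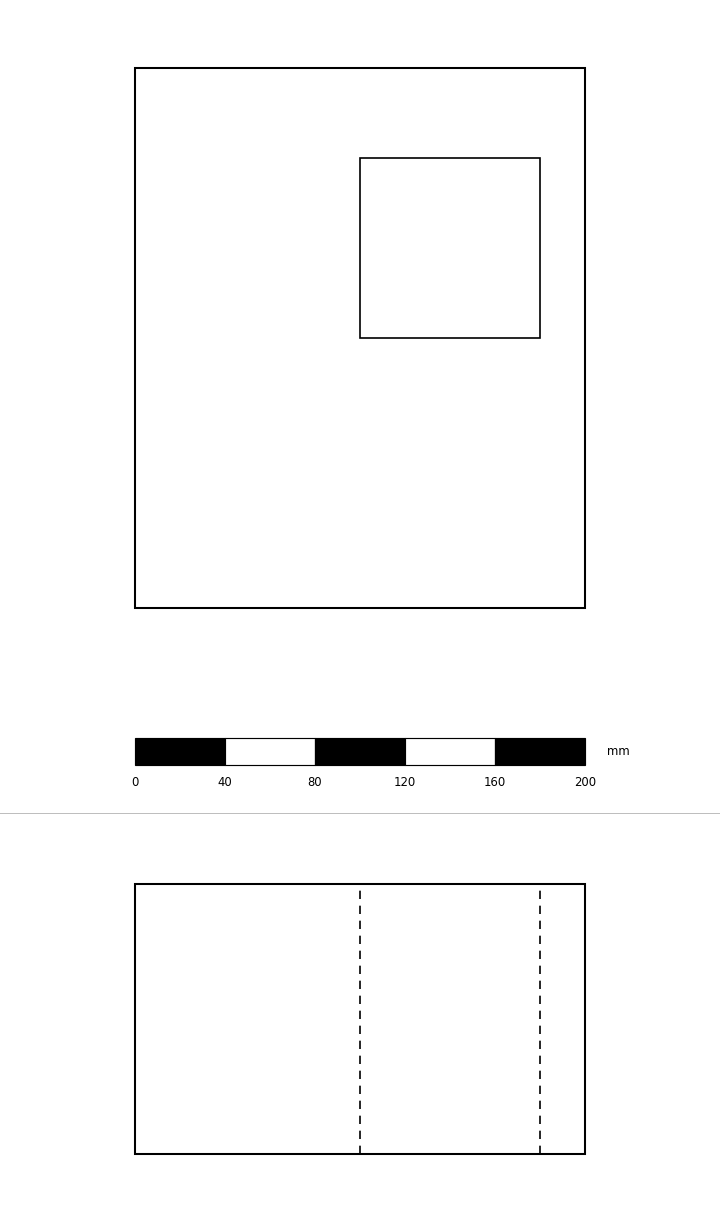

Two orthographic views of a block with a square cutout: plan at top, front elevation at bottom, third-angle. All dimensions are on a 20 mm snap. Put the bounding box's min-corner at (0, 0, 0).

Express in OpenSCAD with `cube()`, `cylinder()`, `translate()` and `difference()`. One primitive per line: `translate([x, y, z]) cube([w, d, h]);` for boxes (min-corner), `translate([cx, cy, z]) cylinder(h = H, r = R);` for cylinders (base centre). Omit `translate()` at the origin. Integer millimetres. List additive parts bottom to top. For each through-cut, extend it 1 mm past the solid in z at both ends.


difference() {
  cube([200, 240, 120]);
  translate([100, 120, -1]) cube([80, 80, 122]);
}


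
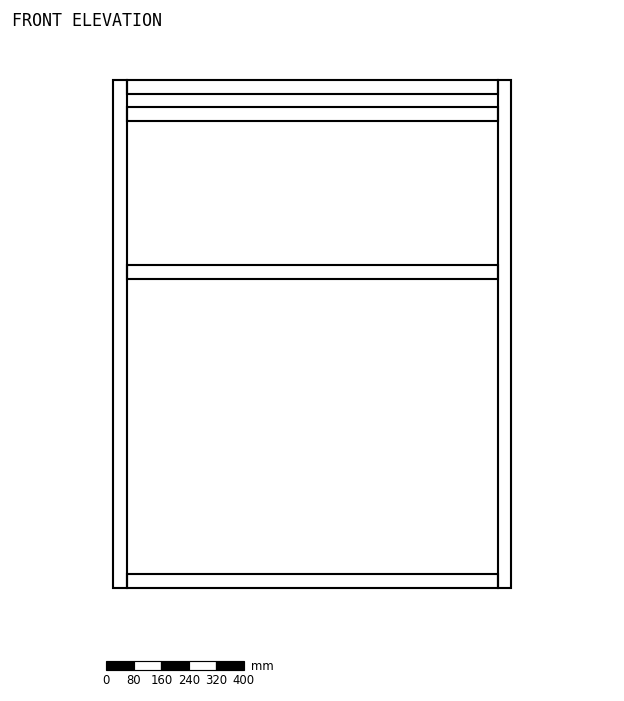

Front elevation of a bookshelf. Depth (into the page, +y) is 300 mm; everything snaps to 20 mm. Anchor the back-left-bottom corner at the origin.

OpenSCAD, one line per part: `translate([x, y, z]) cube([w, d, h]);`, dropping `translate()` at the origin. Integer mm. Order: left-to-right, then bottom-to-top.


cube([40, 300, 1480]);
translate([40, 0, 0]) cube([1080, 300, 40]);
translate([40, 0, 900]) cube([1080, 300, 40]);
translate([40, 0, 1360]) cube([1080, 300, 40]);
translate([40, 0, 1440]) cube([1080, 300, 40]);
translate([1120, 0, 0]) cube([40, 300, 1480]);


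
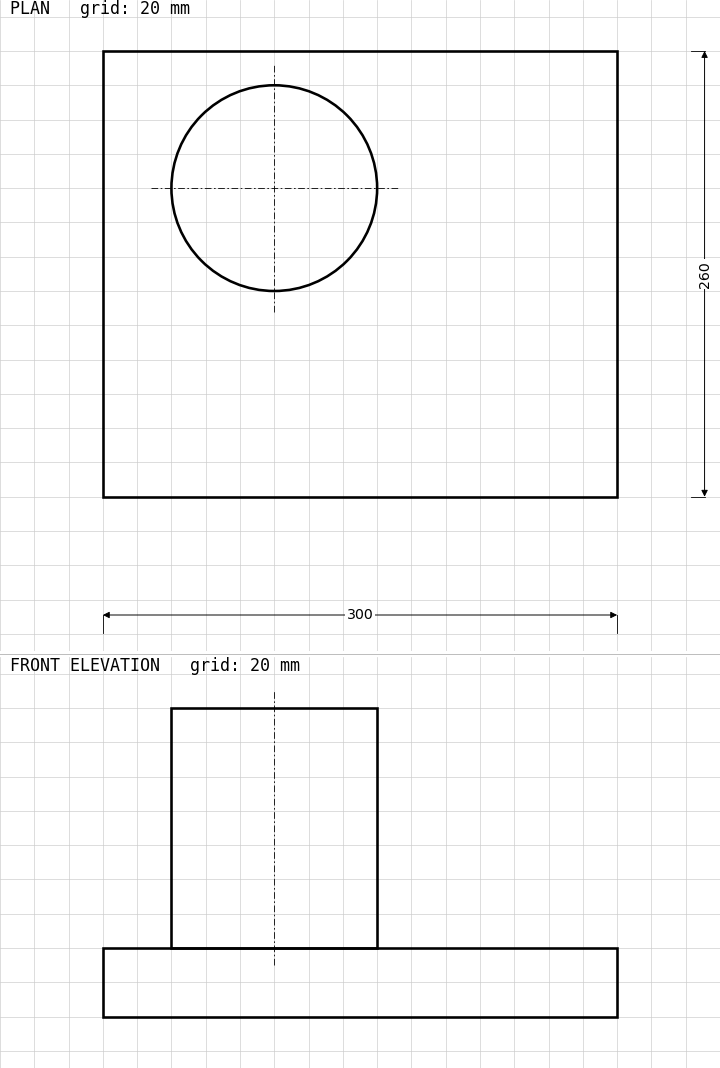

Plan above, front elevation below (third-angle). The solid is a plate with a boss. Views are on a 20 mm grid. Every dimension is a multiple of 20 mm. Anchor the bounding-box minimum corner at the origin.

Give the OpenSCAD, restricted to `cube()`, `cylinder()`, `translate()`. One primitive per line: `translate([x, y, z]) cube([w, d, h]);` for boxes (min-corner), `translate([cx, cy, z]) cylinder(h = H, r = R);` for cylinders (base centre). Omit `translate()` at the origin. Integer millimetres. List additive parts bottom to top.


cube([300, 260, 40]);
translate([100, 180, 40]) cylinder(h = 140, r = 60);


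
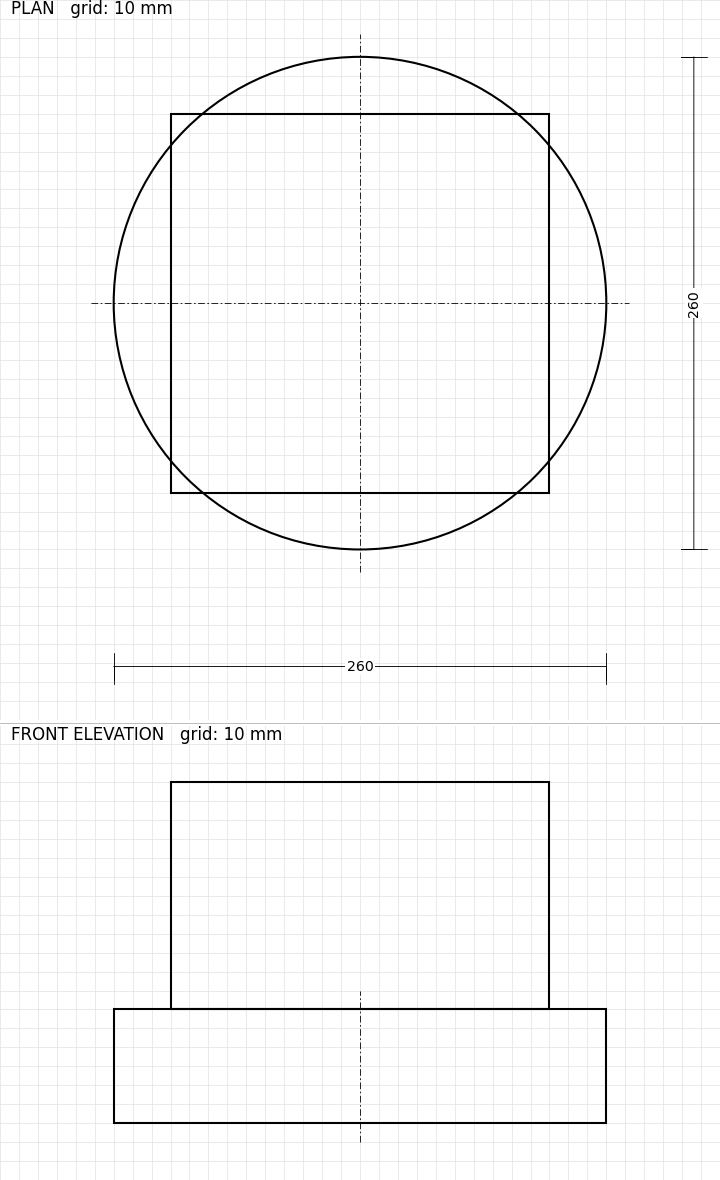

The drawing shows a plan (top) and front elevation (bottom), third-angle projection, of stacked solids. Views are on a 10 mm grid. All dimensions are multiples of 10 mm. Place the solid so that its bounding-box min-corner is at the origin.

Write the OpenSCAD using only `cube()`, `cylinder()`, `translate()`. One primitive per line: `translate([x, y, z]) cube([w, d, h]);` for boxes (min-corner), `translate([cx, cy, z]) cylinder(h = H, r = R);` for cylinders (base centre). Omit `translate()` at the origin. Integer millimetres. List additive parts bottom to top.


translate([130, 130, 0]) cylinder(h = 60, r = 130);
translate([30, 30, 60]) cube([200, 200, 120]);
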